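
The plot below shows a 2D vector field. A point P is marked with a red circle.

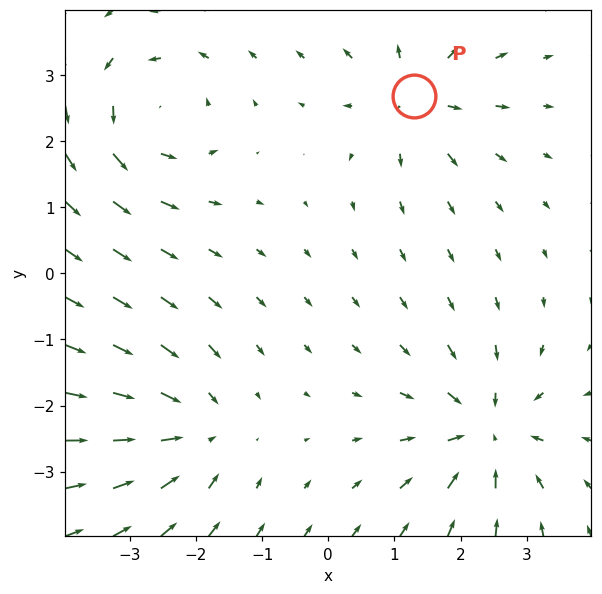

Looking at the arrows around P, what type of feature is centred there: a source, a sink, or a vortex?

source

At P (1.3, 2.7) the arrows spread outward. Divergence about +4, curl ≈0 — positive divergence with near-zero curl is a source.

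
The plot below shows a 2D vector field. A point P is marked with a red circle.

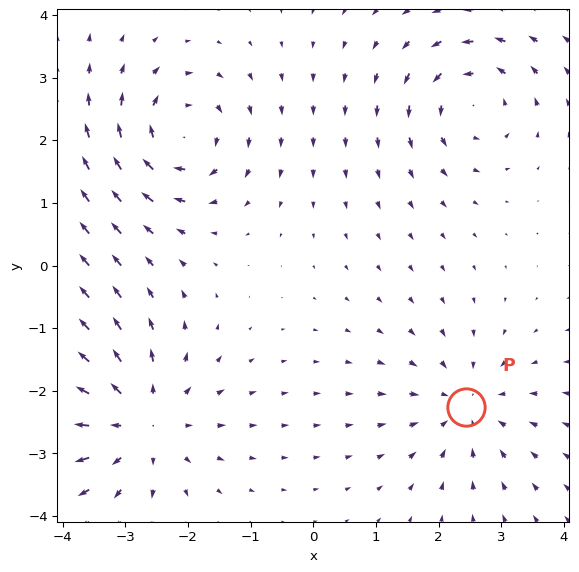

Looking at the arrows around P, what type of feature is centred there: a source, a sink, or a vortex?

At P (2.4, -2.3) the arrows converge inward. Divergence about -3, curl ≈0 — negative divergence with near-zero curl is a sink.

sink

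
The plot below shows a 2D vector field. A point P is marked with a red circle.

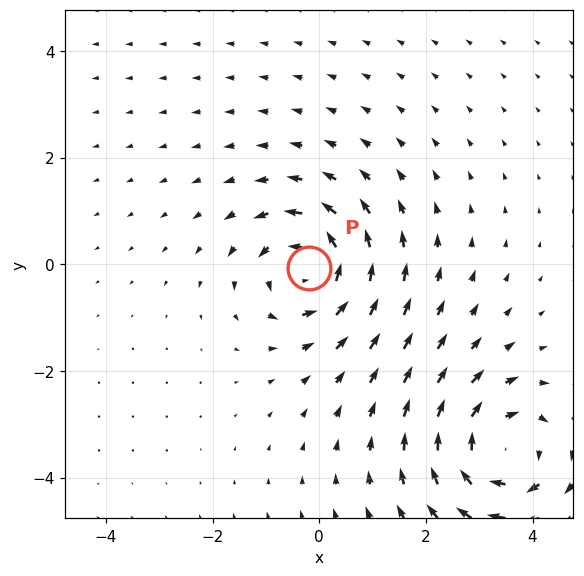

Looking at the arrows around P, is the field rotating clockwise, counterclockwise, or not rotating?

counterclockwise

Near P at (-0.2, -0.1) the arrows circulate counterclockwise. The curl (z-component) there is about +5; positive curl means counterclockwise rotation.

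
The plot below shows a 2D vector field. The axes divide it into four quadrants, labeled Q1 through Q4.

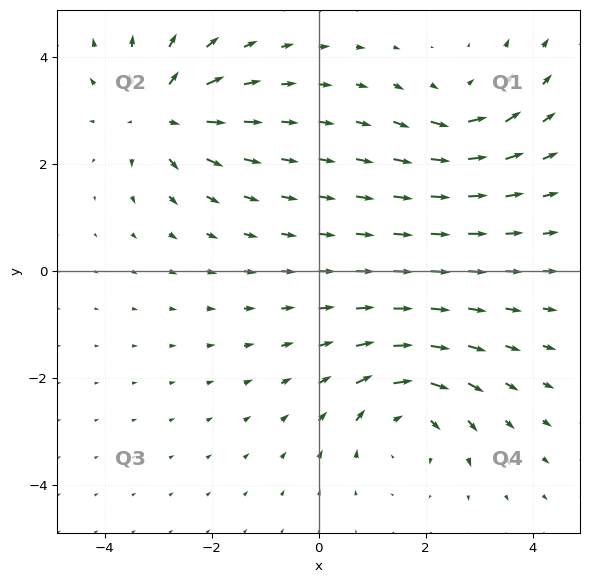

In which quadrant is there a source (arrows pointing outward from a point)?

The source sits at approximately (-2.9, 2.9), which lies in quadrant Q2. The divergence there is about +5, positive as expected for a source.

Q2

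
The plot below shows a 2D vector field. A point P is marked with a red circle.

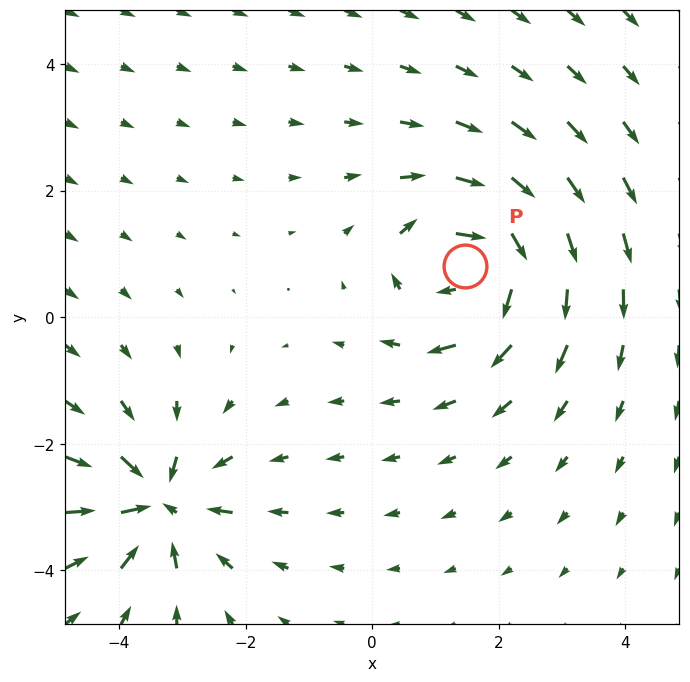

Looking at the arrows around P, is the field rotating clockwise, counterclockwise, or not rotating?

Near P at (1.5, 0.8) the arrows circulate clockwise. The curl (z-component) there is about -3; negative curl means clockwise rotation.

clockwise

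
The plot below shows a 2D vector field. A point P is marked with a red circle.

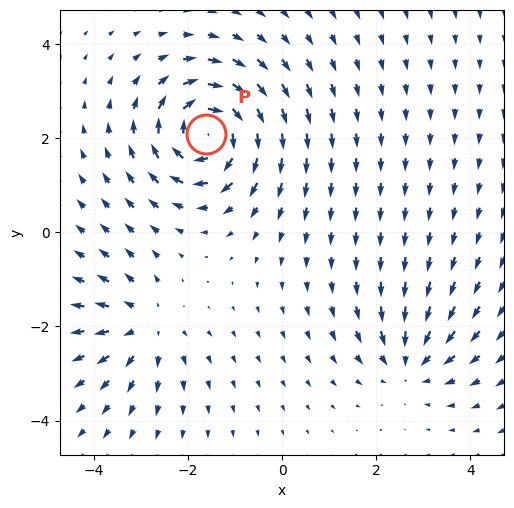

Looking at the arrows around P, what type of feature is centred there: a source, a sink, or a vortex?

At P (-1.6, 2.1) the arrows circulate clockwise. Divergence ≈0, curl about -6 — near-zero divergence with nonzero curl is a vortex.

vortex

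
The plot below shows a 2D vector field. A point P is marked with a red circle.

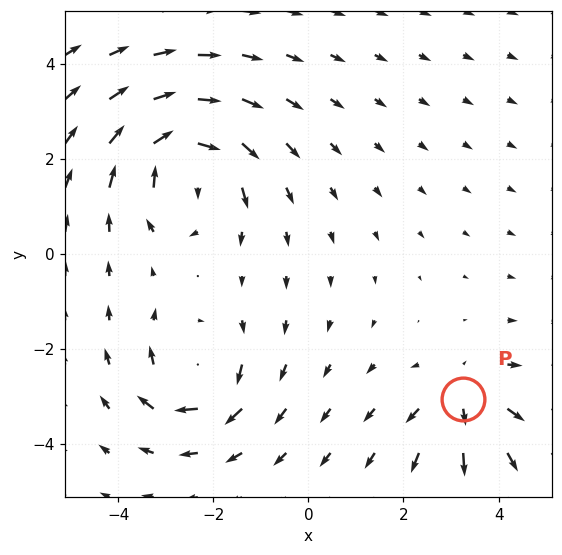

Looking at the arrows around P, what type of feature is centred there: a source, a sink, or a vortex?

source

At P (3.2, -3.0) the arrows spread outward. Divergence about +4, curl ≈0 — positive divergence with near-zero curl is a source.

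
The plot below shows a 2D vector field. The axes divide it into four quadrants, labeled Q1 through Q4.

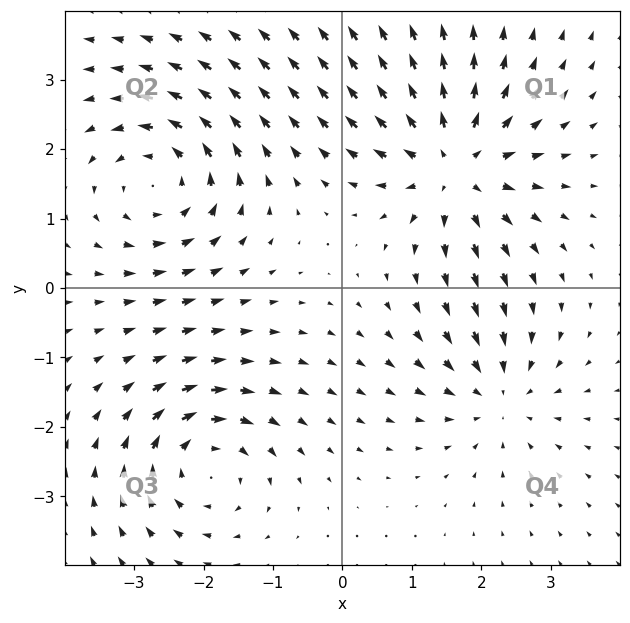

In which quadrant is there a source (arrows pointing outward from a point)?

Q1

The source sits at approximately (1.6, 1.8), which lies in quadrant Q1. The divergence there is about +6, positive as expected for a source.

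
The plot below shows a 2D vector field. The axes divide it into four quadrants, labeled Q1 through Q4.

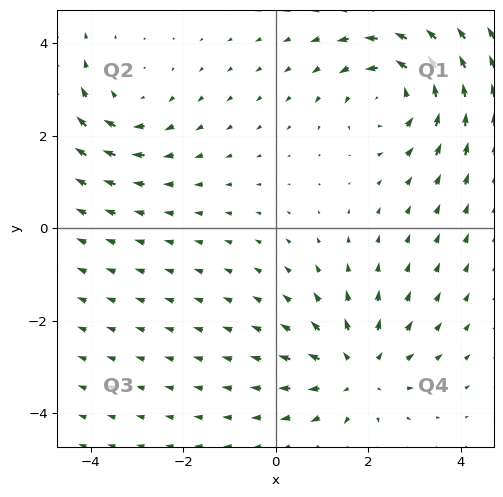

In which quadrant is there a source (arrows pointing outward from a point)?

The source sits at approximately (1.8, -3.1), which lies in quadrant Q4. The divergence there is about +4, positive as expected for a source.

Q4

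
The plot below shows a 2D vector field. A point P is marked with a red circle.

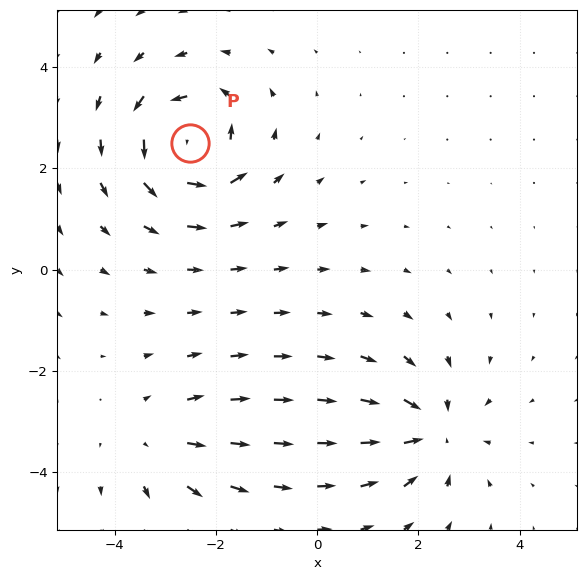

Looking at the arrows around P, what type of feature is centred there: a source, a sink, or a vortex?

vortex

At P (-2.5, 2.5) the arrows circulate counterclockwise. Divergence ≈0, curl about +6 — near-zero divergence with nonzero curl is a vortex.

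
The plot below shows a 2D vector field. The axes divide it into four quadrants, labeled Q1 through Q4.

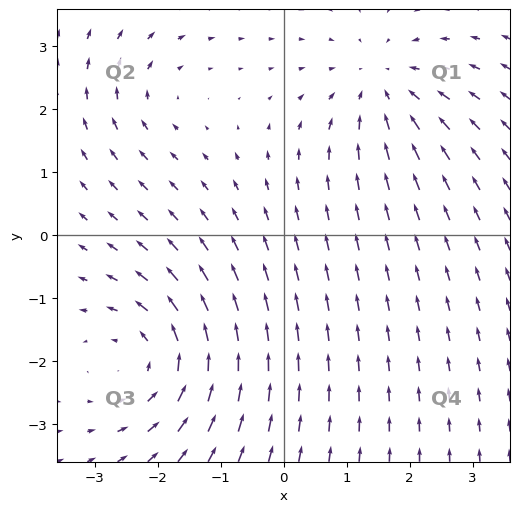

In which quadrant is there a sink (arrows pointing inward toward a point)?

The sink sits at approximately (1.6, 2.4), which lies in quadrant Q1. The divergence there is about -4, negative as expected for a sink.

Q1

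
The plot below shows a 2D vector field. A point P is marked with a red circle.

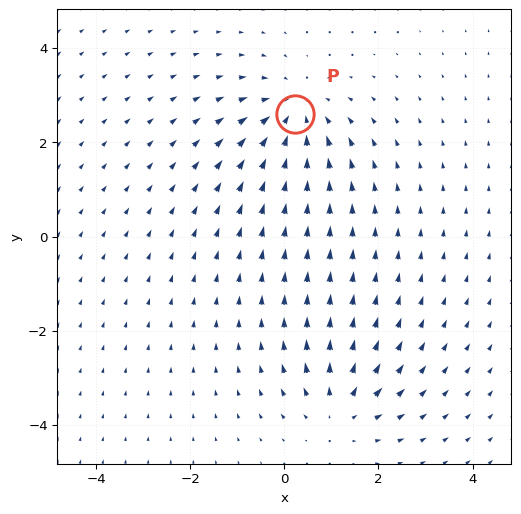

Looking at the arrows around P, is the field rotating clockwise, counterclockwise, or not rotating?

not rotating

Near P at (0.2, 2.6) the arrows show no circulation. The curl there is ≈0.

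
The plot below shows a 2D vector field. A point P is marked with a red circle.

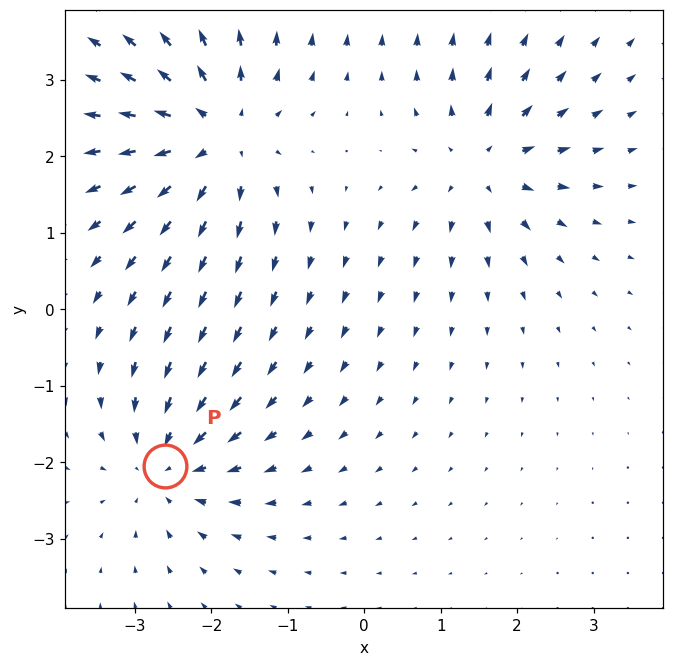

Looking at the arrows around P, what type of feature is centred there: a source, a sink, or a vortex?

At P (-2.6, -2.0) the arrows converge inward. Divergence about -4, curl ≈0 — negative divergence with near-zero curl is a sink.

sink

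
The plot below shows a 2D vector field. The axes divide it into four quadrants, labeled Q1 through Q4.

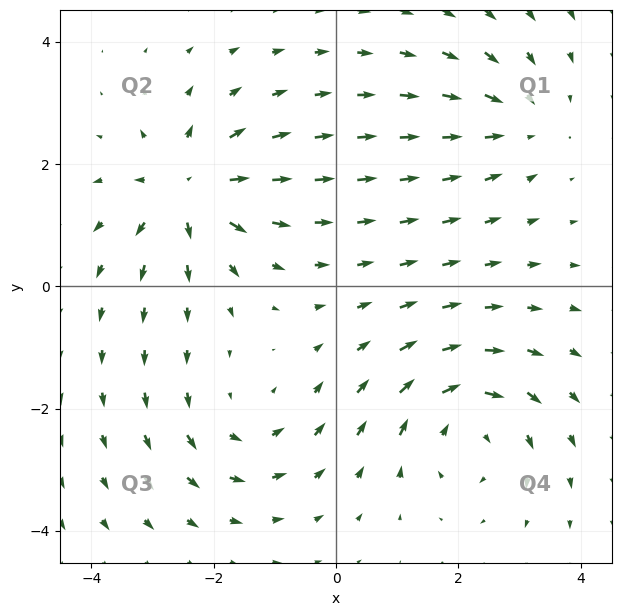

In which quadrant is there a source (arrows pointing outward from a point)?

Q2

The source sits at approximately (-2.4, 1.6), which lies in quadrant Q2. The divergence there is about +6, positive as expected for a source.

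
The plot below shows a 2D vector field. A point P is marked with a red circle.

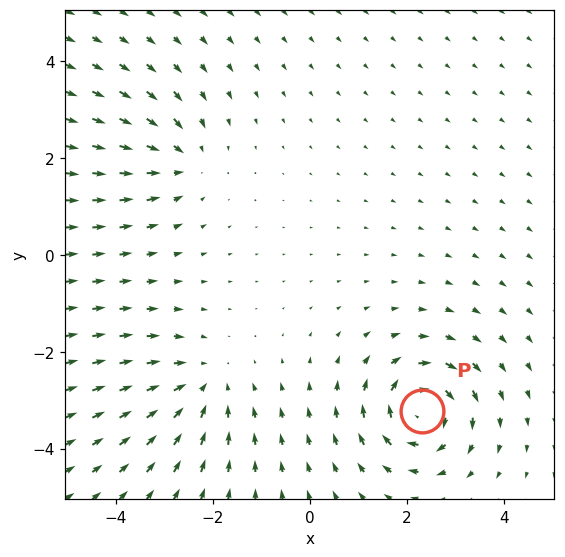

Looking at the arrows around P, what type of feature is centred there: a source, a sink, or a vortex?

At P (2.3, -3.2) the arrows circulate clockwise. Divergence ≈0, curl about -6 — near-zero divergence with nonzero curl is a vortex.

vortex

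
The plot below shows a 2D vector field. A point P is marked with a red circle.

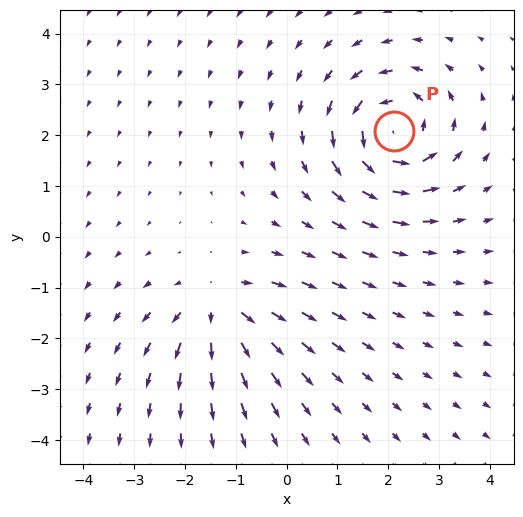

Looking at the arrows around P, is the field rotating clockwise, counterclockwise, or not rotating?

Near P at (2.1, 2.1) the arrows circulate counterclockwise. The curl (z-component) there is about +6; positive curl means counterclockwise rotation.

counterclockwise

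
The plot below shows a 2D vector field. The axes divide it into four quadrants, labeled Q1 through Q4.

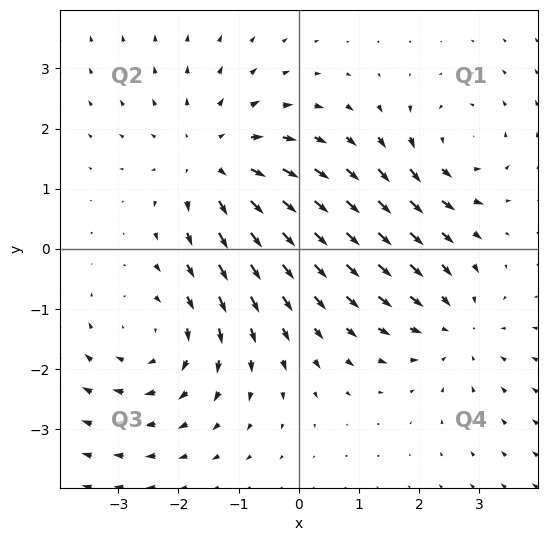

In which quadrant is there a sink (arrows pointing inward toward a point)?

Q4

The sink sits at approximately (2.6, -1.3), which lies in quadrant Q4. The divergence there is about -2, negative as expected for a sink.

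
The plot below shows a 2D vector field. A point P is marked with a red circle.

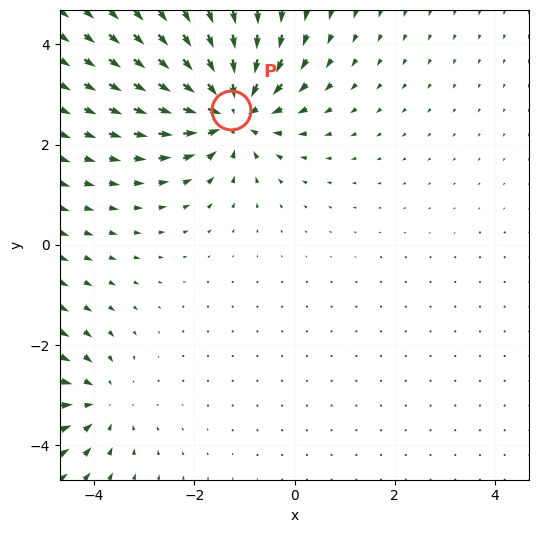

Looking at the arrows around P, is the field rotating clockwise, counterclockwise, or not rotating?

not rotating

Near P at (-1.3, 2.7) the arrows show no circulation. The curl there is ≈0.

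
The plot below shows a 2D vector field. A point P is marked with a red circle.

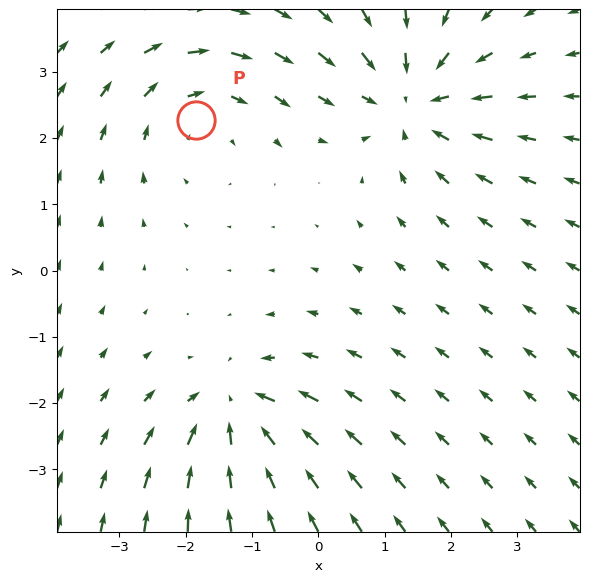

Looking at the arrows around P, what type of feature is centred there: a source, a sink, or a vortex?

vortex

At P (-1.8, 2.3) the arrows circulate clockwise. Divergence ≈0, curl about -3 — near-zero divergence with nonzero curl is a vortex.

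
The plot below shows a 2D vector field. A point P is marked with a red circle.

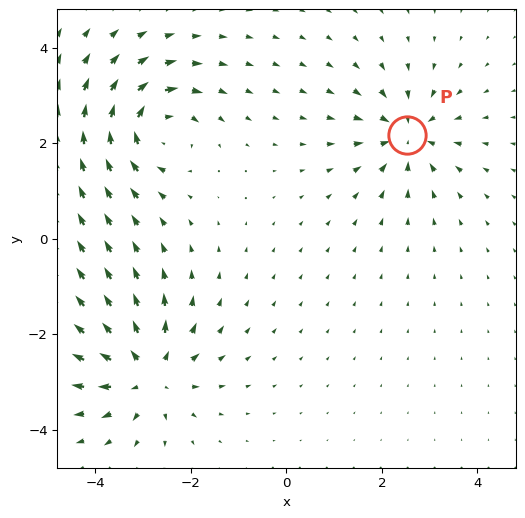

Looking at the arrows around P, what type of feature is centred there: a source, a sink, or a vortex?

At P (2.5, 2.2) the arrows converge inward. Divergence about -5, curl ≈0 — negative divergence with near-zero curl is a sink.

sink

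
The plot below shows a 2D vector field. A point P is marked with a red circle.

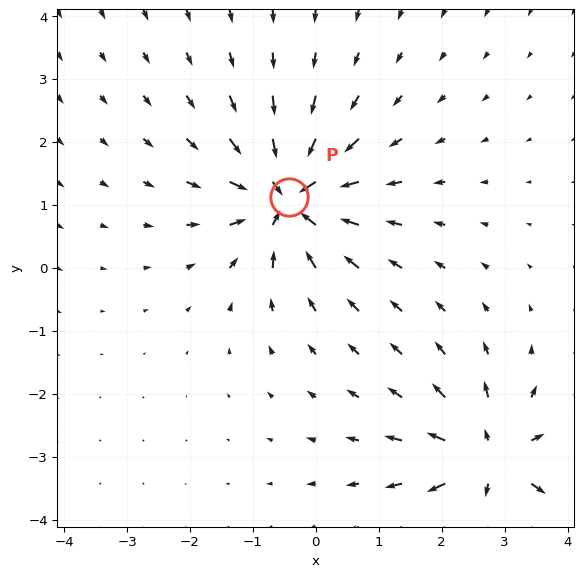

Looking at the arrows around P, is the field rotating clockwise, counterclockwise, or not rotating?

Near P at (-0.4, 1.1) the arrows show no circulation. The curl there is ≈0.

not rotating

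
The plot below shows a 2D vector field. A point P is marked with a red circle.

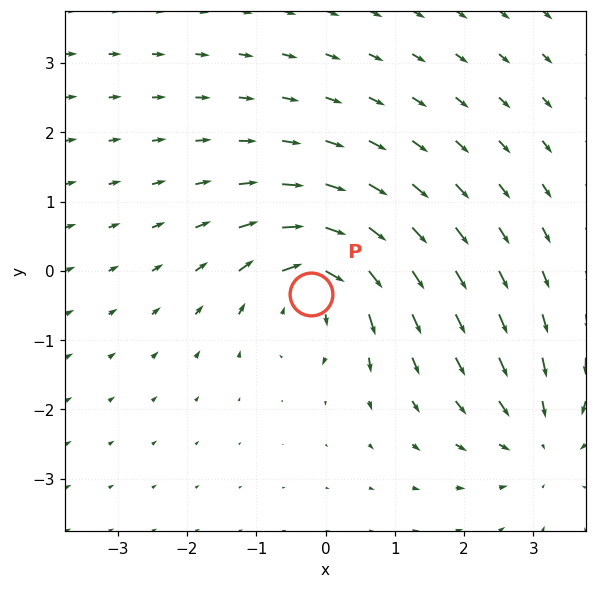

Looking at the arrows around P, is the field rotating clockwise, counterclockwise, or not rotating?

Near P at (-0.2, -0.3) the arrows circulate clockwise. The curl (z-component) there is about -5; negative curl means clockwise rotation.

clockwise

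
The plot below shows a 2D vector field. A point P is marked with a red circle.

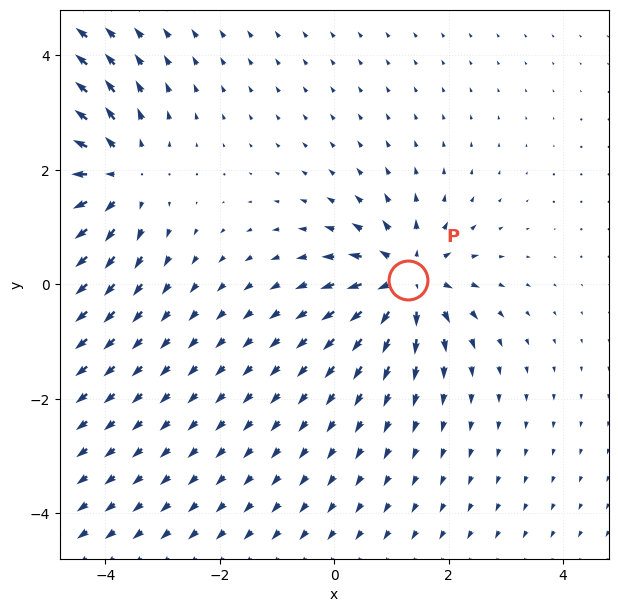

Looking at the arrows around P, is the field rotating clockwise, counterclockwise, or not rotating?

not rotating

Near P at (1.3, 0.1) the arrows show no circulation. The curl there is ≈0.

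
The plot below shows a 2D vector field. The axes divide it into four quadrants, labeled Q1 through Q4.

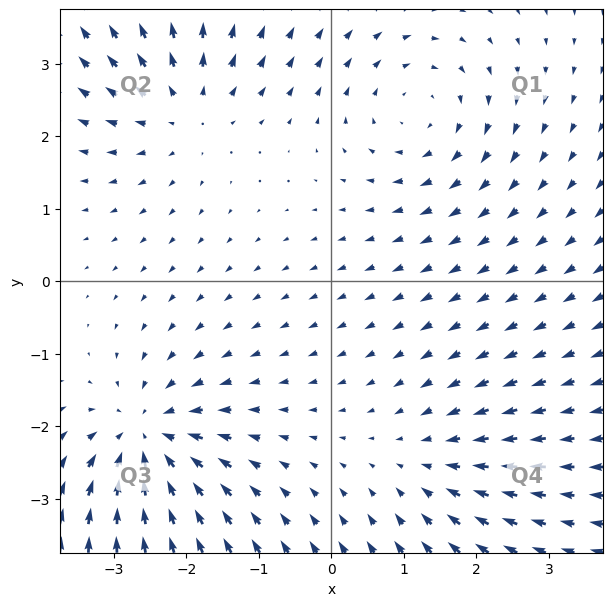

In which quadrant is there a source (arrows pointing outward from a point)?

The source sits at approximately (-2.0, 2.4), which lies in quadrant Q2. The divergence there is about +3, positive as expected for a source.

Q2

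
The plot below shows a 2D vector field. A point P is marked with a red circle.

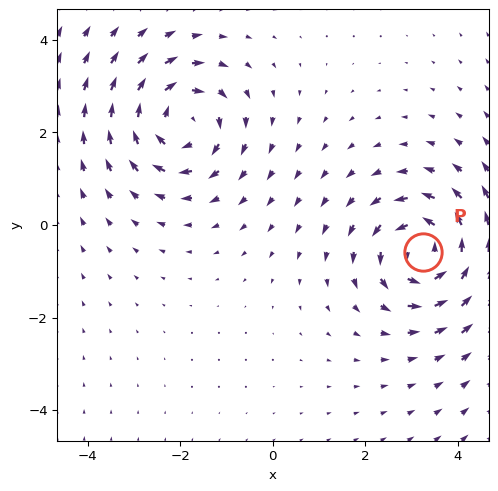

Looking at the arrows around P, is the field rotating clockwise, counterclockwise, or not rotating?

Near P at (3.3, -0.6) the arrows circulate counterclockwise. The curl (z-component) there is about +3; positive curl means counterclockwise rotation.

counterclockwise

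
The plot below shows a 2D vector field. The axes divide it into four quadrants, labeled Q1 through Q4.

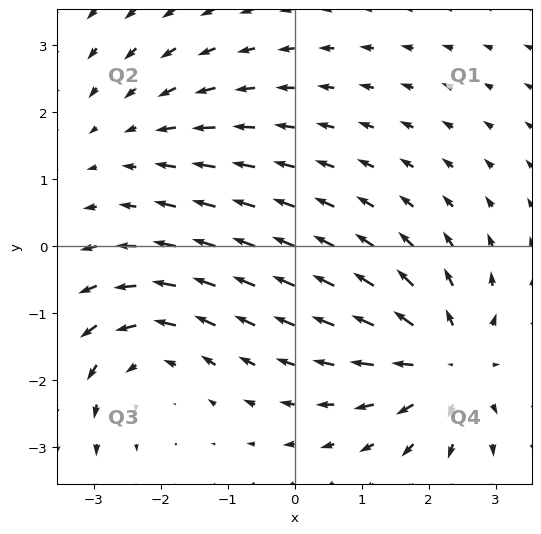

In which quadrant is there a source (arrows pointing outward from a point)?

The source sits at approximately (2.3, -1.7), which lies in quadrant Q4. The divergence there is about +5, positive as expected for a source.

Q4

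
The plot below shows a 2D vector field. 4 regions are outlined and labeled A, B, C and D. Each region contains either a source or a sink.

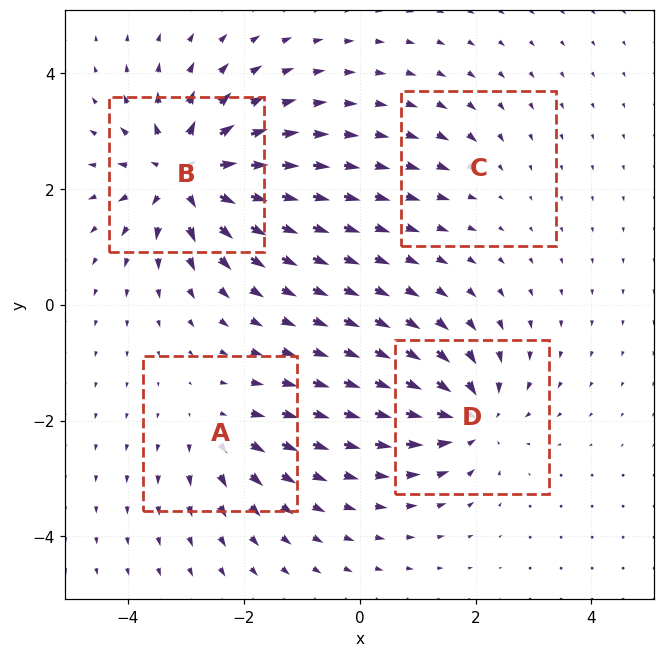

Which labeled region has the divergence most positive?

Divergence at each region's feature centre — A: about +4, B: about +8, C: about -2, D: about -6. Region B is most positive.

B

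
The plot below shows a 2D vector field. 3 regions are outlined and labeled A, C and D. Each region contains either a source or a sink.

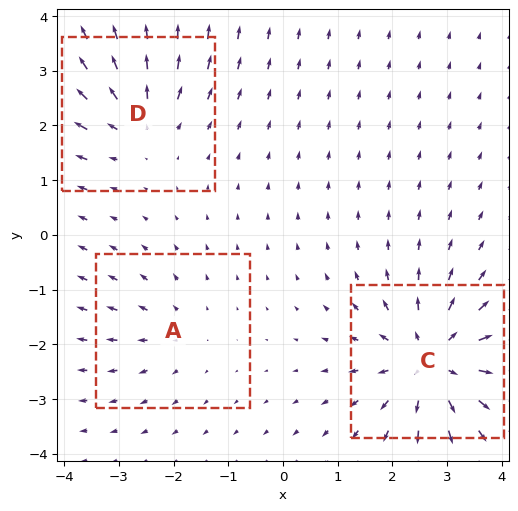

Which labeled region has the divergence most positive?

C

Divergence at each region's feature centre — A: about +2, C: about +5, D: about +3. Region C is most positive.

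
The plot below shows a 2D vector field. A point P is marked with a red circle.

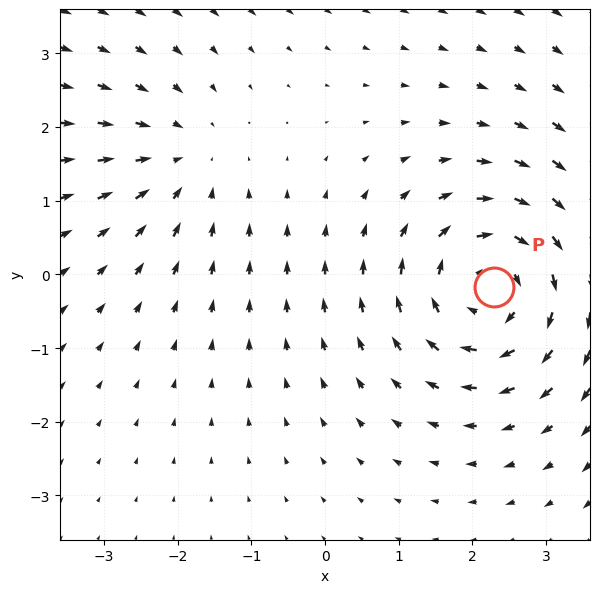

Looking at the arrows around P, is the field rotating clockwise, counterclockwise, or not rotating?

clockwise

Near P at (2.3, -0.2) the arrows circulate clockwise. The curl (z-component) there is about -5; negative curl means clockwise rotation.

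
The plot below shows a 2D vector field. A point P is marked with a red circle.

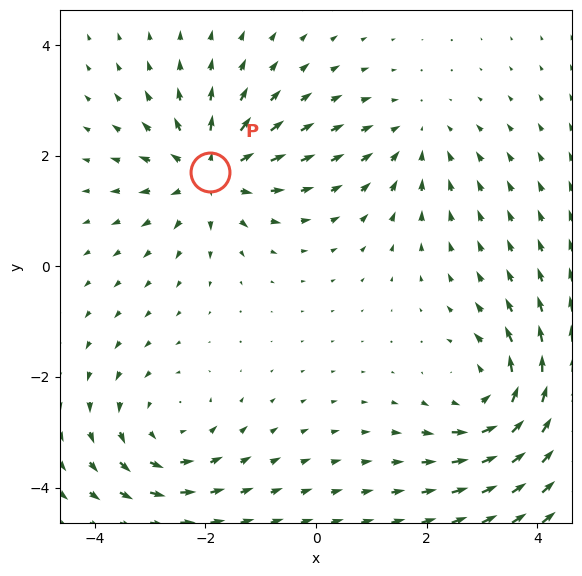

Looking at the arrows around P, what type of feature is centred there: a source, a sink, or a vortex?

source

At P (-1.9, 1.7) the arrows spread outward. Divergence about +5, curl ≈0 — positive divergence with near-zero curl is a source.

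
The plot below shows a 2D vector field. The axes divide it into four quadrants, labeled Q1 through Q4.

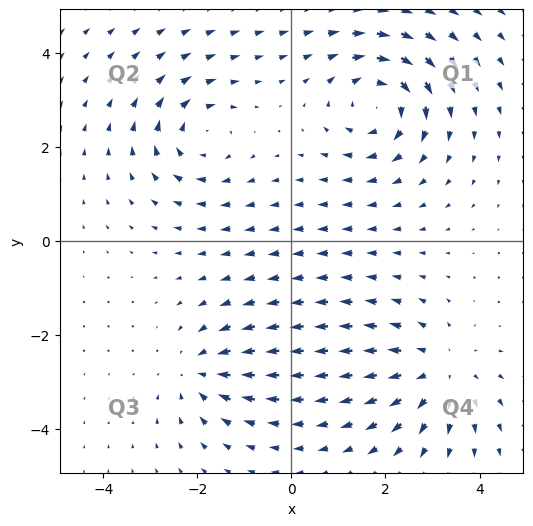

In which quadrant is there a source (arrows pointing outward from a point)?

Q4

The source sits at approximately (3.1, -2.8), which lies in quadrant Q4. The divergence there is about +3, positive as expected for a source.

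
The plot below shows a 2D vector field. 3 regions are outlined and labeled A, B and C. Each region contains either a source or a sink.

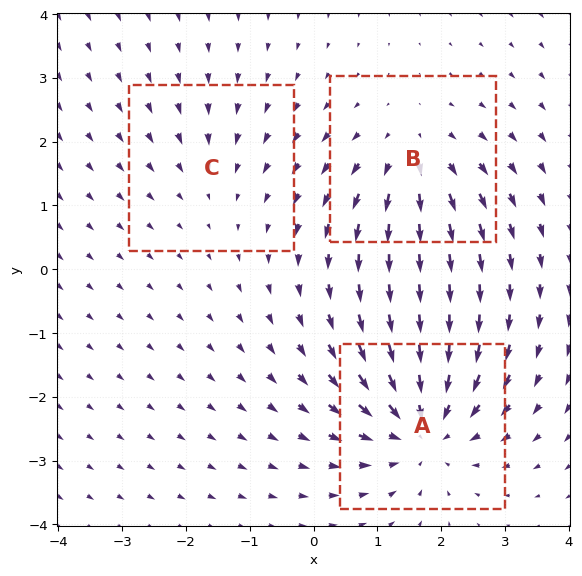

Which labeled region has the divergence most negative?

A

Divergence at each region's feature centre — A: about -5, B: about +3, C: about -2. Region A is most negative.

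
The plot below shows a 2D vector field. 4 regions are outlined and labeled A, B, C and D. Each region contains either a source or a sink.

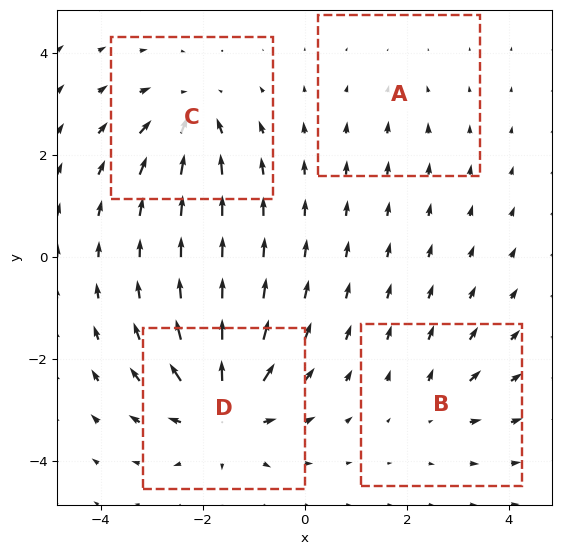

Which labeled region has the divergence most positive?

D

Divergence at each region's feature centre — A: about -2, B: about +3, C: about -6, D: about +8. Region D is most positive.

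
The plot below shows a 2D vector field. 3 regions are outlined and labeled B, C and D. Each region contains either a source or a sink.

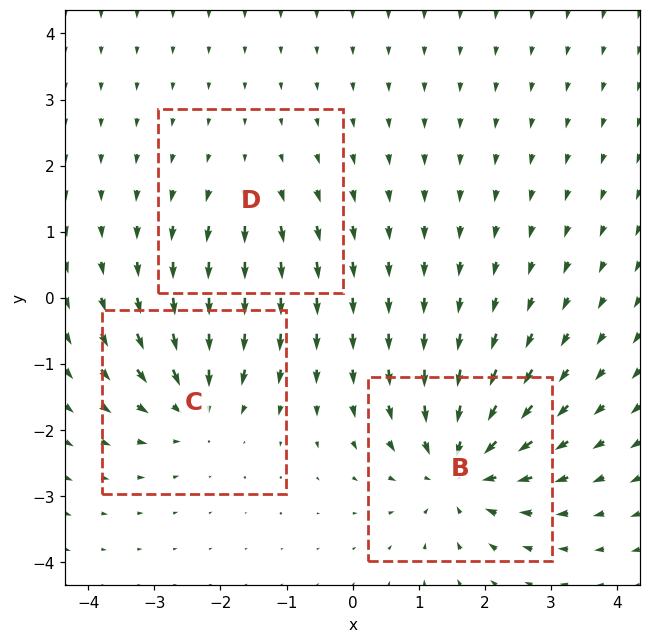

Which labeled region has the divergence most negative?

B

Divergence at each region's feature centre — B: about -5, C: about -4, D: about +2. Region B is most negative.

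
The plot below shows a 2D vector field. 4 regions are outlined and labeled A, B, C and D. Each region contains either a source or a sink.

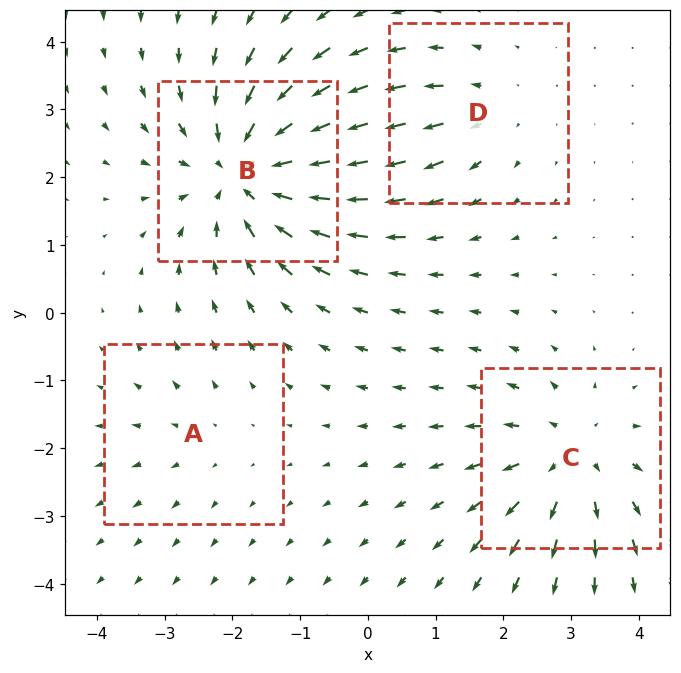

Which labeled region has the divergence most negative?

Divergence at each region's feature centre — A: about +2, B: about -7, C: about +4, D: about +3. Region B is most negative.

B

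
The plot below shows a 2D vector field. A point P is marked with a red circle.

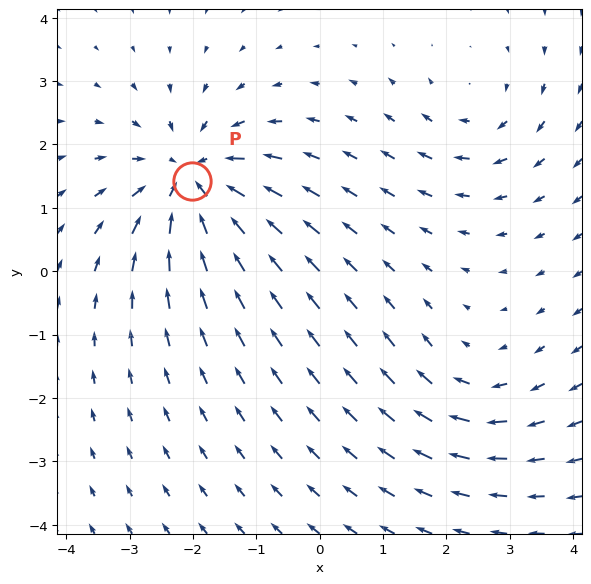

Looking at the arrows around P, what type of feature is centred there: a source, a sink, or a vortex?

At P (-2.0, 1.4) the arrows converge inward. Divergence about -5, curl ≈0 — negative divergence with near-zero curl is a sink.

sink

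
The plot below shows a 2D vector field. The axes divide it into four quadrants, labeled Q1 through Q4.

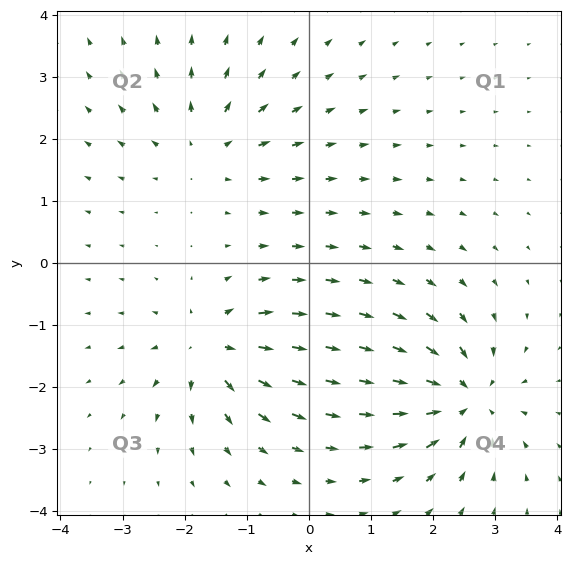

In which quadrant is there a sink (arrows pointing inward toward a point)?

Q4

The sink sits at approximately (2.5, -2.2), which lies in quadrant Q4. The divergence there is about -5, negative as expected for a sink.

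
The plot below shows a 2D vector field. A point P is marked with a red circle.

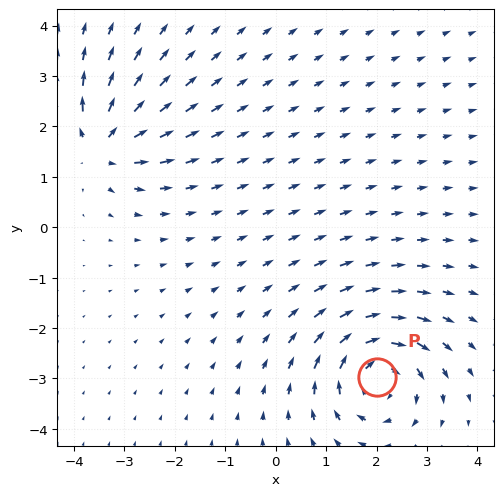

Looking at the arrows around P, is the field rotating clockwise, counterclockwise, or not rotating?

clockwise

Near P at (2.0, -3.0) the arrows circulate clockwise. The curl (z-component) there is about -5; negative curl means clockwise rotation.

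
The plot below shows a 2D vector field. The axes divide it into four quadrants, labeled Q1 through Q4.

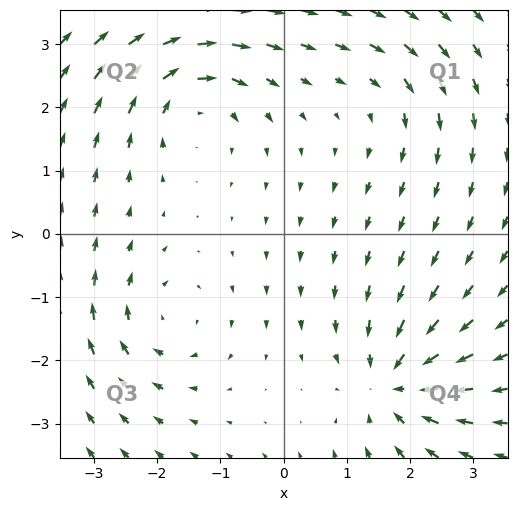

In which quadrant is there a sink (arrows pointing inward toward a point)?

Q4

The sink sits at approximately (1.8, -2.4), which lies in quadrant Q4. The divergence there is about -6, negative as expected for a sink.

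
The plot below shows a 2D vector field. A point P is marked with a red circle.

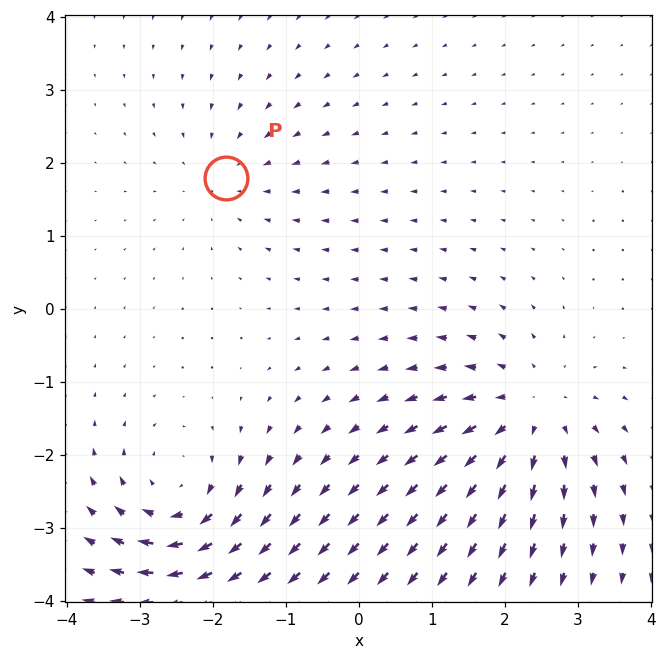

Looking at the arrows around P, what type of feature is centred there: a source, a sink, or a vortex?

At P (-1.8, 1.8) the arrows converge inward. Divergence about -3, curl ≈0 — negative divergence with near-zero curl is a sink.

sink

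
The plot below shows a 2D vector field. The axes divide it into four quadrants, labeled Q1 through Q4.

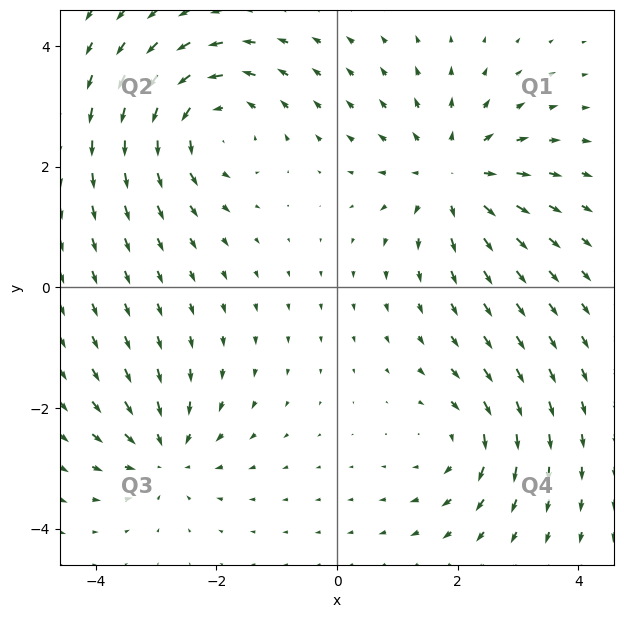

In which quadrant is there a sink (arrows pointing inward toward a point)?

Q3

The sink sits at approximately (-2.8, -2.8), which lies in quadrant Q3. The divergence there is about -4, negative as expected for a sink.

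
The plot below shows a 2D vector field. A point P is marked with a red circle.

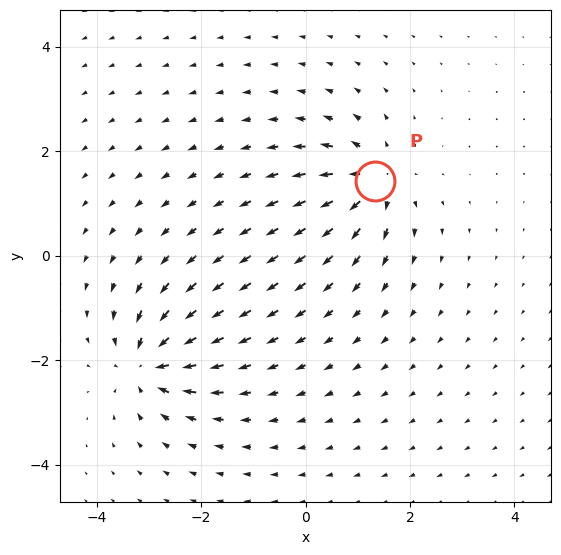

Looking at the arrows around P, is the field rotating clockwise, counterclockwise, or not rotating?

Near P at (1.3, 1.4) the arrows show no circulation. The curl there is ≈0.

not rotating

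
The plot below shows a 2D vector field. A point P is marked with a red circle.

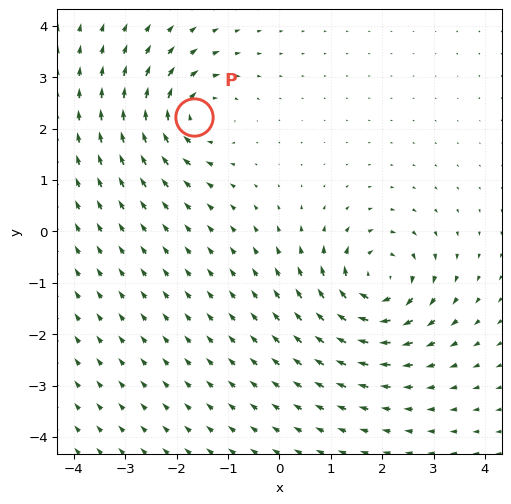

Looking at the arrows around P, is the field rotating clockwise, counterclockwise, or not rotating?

clockwise

Near P at (-1.7, 2.2) the arrows circulate clockwise. The curl (z-component) there is about -6; negative curl means clockwise rotation.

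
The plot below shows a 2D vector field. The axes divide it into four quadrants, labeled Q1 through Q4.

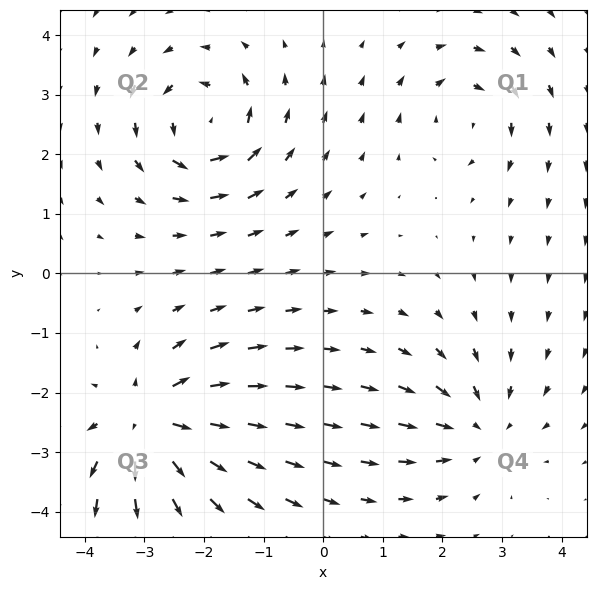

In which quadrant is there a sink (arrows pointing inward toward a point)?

The sink sits at approximately (2.6, -2.6), which lies in quadrant Q4. The divergence there is about -3, negative as expected for a sink.

Q4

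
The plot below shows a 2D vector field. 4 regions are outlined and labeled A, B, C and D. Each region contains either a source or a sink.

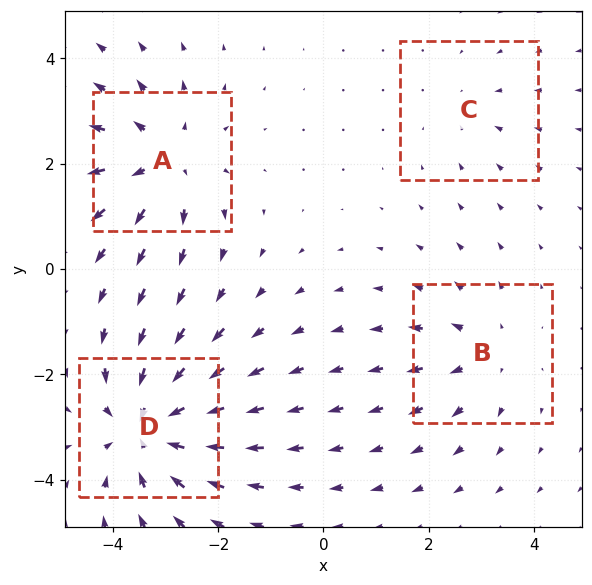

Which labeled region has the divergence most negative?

Divergence at each region's feature centre — A: about +5, B: about +3, C: about -2, D: about -6. Region D is most negative.

D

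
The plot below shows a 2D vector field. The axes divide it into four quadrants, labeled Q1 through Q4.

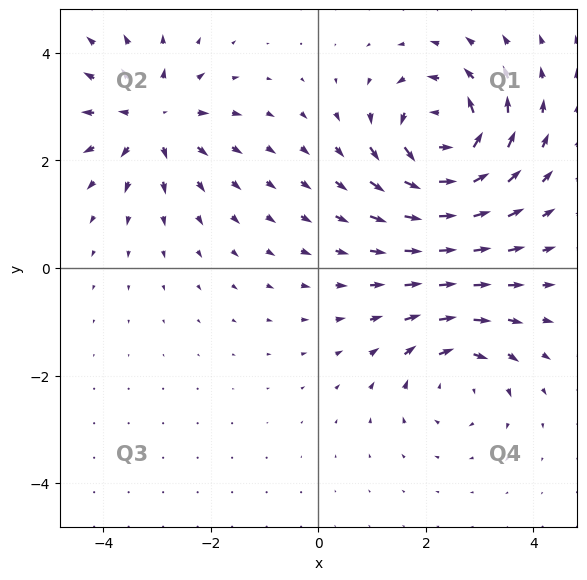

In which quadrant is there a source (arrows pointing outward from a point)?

Q2

The source sits at approximately (-3.1, 2.8), which lies in quadrant Q2. The divergence there is about +4, positive as expected for a source.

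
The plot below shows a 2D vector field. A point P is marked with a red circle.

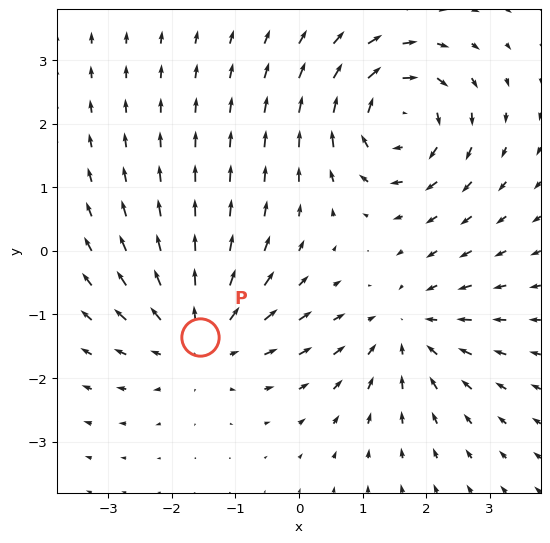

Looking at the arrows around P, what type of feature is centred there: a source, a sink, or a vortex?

source

At P (-1.6, -1.4) the arrows spread outward. Divergence about +4, curl ≈0 — positive divergence with near-zero curl is a source.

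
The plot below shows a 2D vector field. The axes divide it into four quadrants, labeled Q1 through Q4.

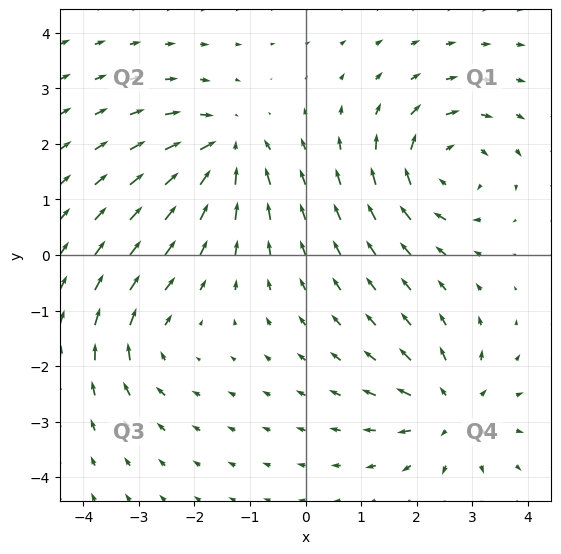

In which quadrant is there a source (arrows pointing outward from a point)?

The source sits at approximately (2.6, -2.8), which lies in quadrant Q4. The divergence there is about +5, positive as expected for a source.

Q4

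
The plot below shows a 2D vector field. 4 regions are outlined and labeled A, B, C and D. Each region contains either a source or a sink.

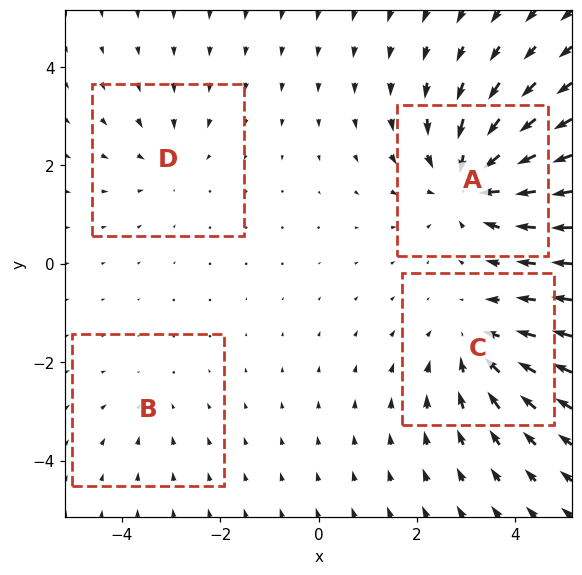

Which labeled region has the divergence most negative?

Divergence at each region's feature centre — A: about -6, B: about -2, C: about -5, D: about -3. Region A is most negative.

A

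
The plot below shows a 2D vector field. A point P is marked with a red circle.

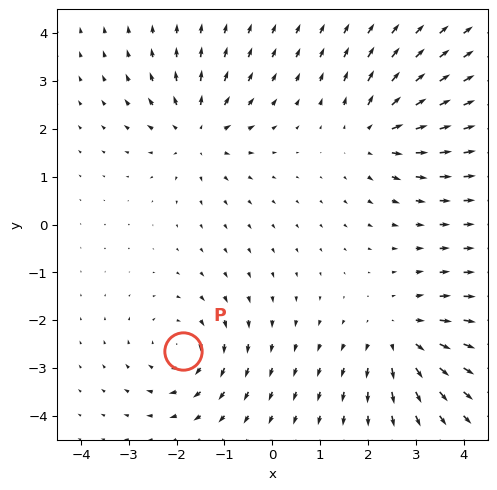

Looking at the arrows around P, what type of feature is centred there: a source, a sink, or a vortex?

At P (-1.9, -2.6) the arrows circulate clockwise. Divergence ≈0, curl about -4 — near-zero divergence with nonzero curl is a vortex.

vortex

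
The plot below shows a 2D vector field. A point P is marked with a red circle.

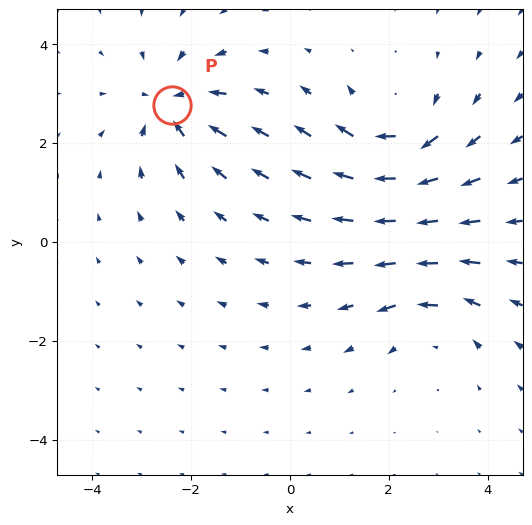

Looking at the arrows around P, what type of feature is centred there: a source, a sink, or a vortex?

At P (-2.4, 2.8) the arrows converge inward. Divergence about -5, curl ≈0 — negative divergence with near-zero curl is a sink.

sink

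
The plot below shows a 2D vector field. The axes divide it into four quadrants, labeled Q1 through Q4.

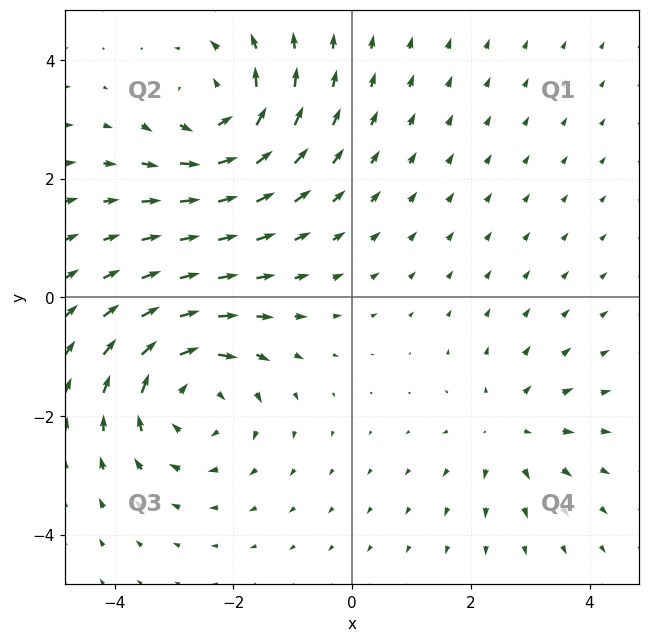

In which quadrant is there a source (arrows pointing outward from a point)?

Q4

The source sits at approximately (2.7, -2.2), which lies in quadrant Q4. The divergence there is about +3, positive as expected for a source.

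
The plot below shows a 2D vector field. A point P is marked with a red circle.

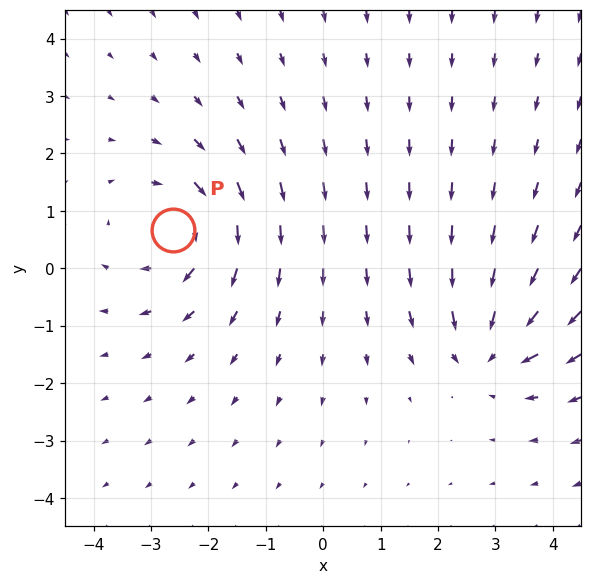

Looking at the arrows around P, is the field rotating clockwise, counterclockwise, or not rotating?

clockwise

Near P at (-2.6, 0.7) the arrows circulate clockwise. The curl (z-component) there is about -4; negative curl means clockwise rotation.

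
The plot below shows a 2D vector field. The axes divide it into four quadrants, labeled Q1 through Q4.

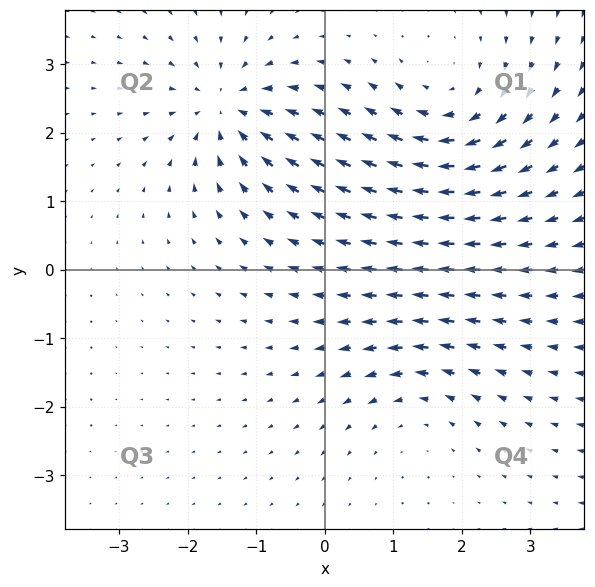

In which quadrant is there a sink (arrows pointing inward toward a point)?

The sink sits at approximately (-1.4, 2.4), which lies in quadrant Q2. The divergence there is about -6, negative as expected for a sink.

Q2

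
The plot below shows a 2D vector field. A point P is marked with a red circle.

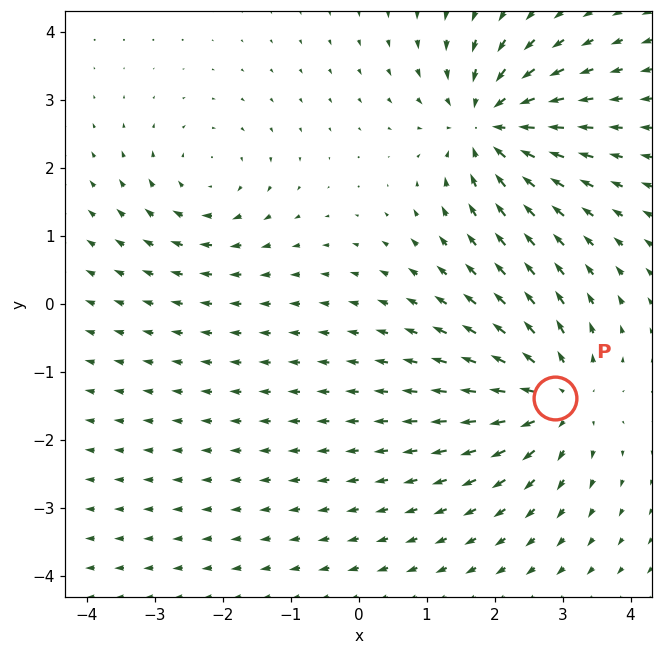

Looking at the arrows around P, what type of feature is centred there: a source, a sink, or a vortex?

source

At P (2.9, -1.4) the arrows spread outward. Divergence about +5, curl ≈0 — positive divergence with near-zero curl is a source.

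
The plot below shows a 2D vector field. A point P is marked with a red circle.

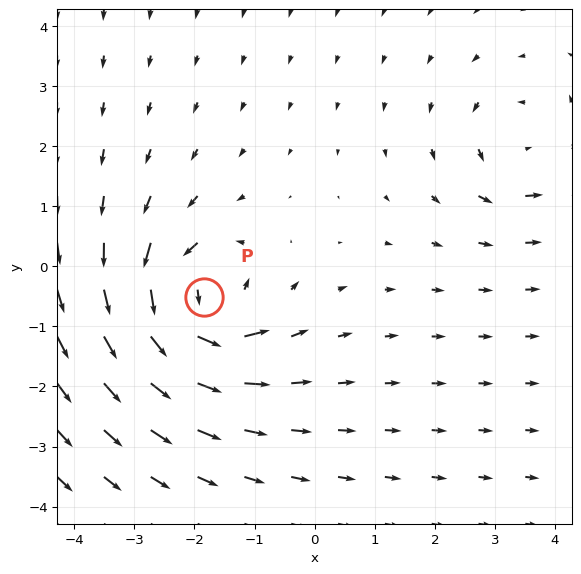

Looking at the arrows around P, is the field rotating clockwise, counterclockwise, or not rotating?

Near P at (-1.8, -0.5) the arrows circulate counterclockwise. The curl (z-component) there is about +7; positive curl means counterclockwise rotation.

counterclockwise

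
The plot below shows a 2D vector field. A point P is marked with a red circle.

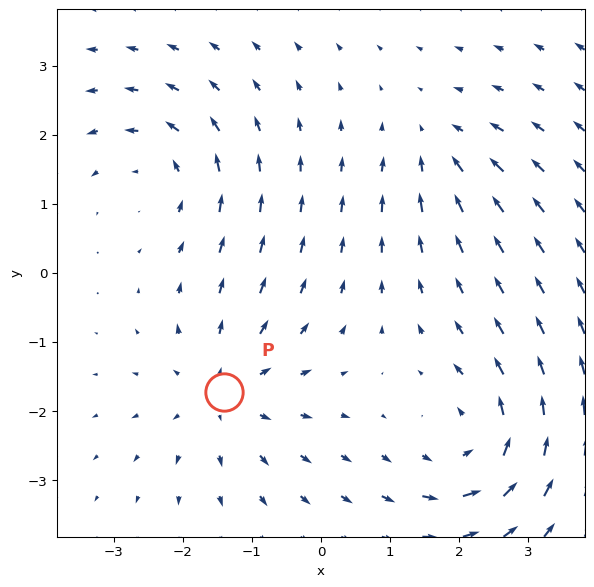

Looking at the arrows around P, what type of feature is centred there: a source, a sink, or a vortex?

At P (-1.4, -1.7) the arrows spread outward. Divergence about +4, curl ≈0 — positive divergence with near-zero curl is a source.

source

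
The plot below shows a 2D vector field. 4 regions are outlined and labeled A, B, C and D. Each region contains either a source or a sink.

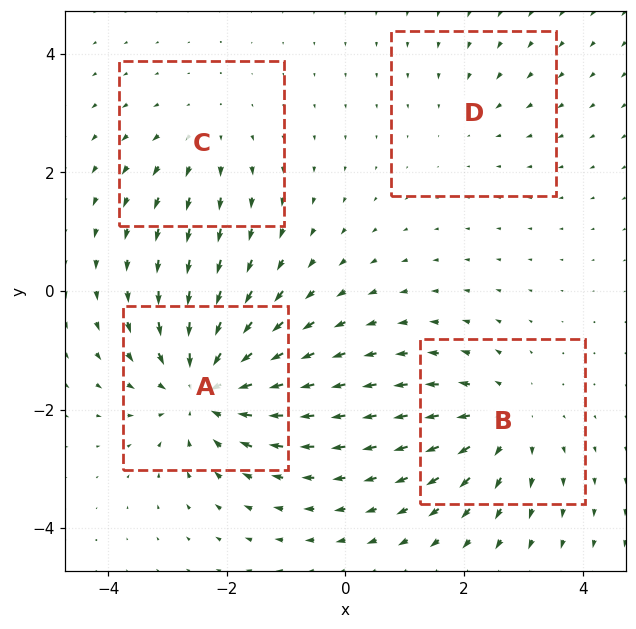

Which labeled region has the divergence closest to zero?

Divergence at each region's feature centre — A: about -7, B: about +4, C: about +3, D: about -2. Region D is closest to zero.

D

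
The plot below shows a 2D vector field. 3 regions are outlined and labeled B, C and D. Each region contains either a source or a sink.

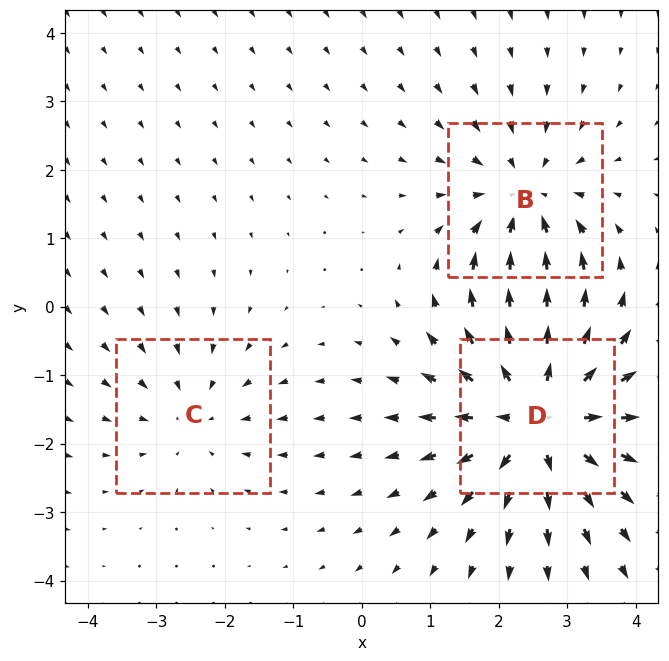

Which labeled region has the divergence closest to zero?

C

Divergence at each region's feature centre — B: about -3, C: about -2, D: about +5. Region C is closest to zero.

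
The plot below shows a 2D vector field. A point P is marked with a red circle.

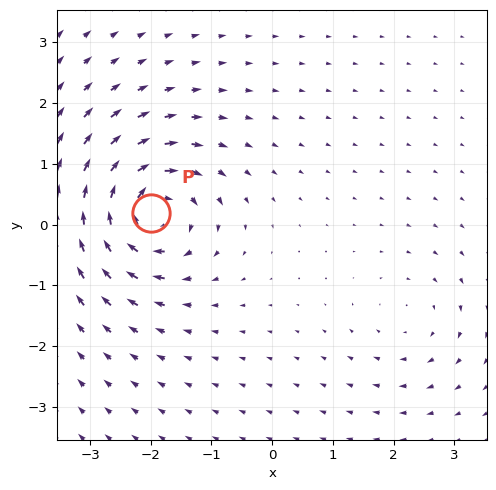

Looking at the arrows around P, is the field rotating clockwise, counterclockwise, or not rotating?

Near P at (-2.0, 0.2) the arrows circulate clockwise. The curl (z-component) there is about -7; negative curl means clockwise rotation.

clockwise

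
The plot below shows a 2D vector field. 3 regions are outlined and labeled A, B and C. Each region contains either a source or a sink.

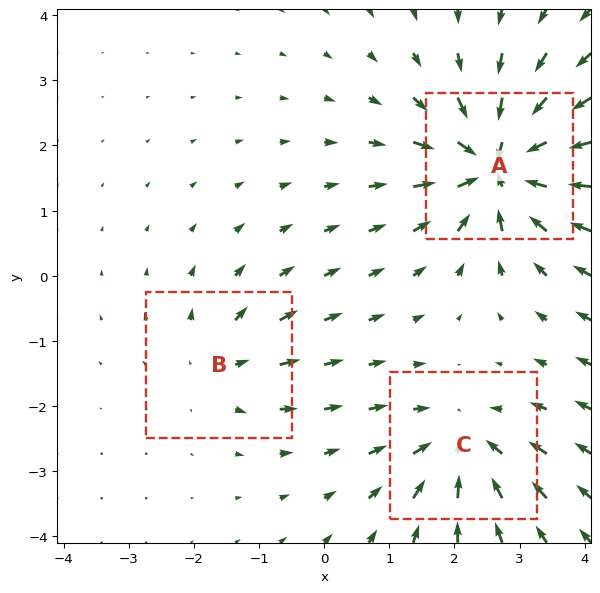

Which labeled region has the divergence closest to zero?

B

Divergence at each region's feature centre — A: about -6, B: about +3, C: about -4. Region B is closest to zero.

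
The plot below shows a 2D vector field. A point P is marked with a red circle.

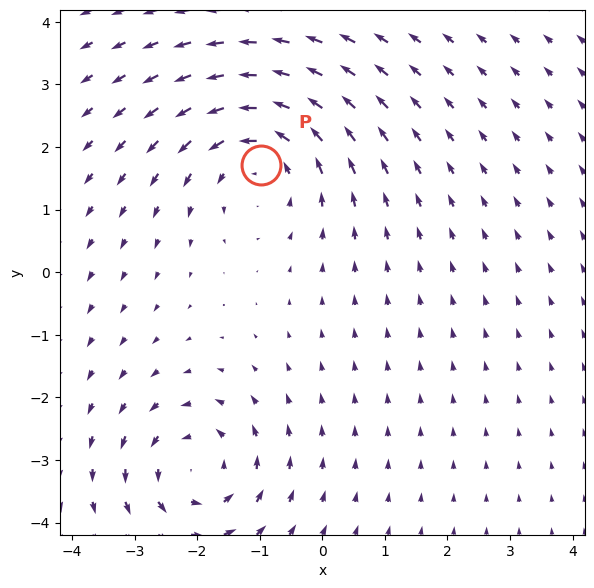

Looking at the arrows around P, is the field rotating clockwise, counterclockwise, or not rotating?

Near P at (-1.0, 1.7) the arrows circulate counterclockwise. The curl (z-component) there is about +3; positive curl means counterclockwise rotation.

counterclockwise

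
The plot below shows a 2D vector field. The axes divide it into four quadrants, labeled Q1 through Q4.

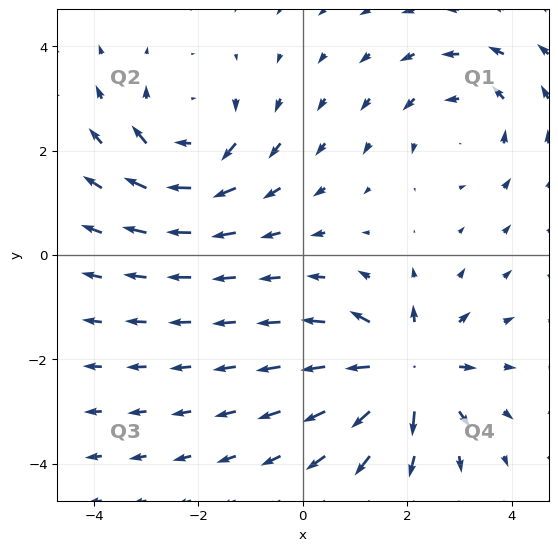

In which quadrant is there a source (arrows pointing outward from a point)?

The source sits at approximately (2.0, -2.2), which lies in quadrant Q4. The divergence there is about +7, positive as expected for a source.

Q4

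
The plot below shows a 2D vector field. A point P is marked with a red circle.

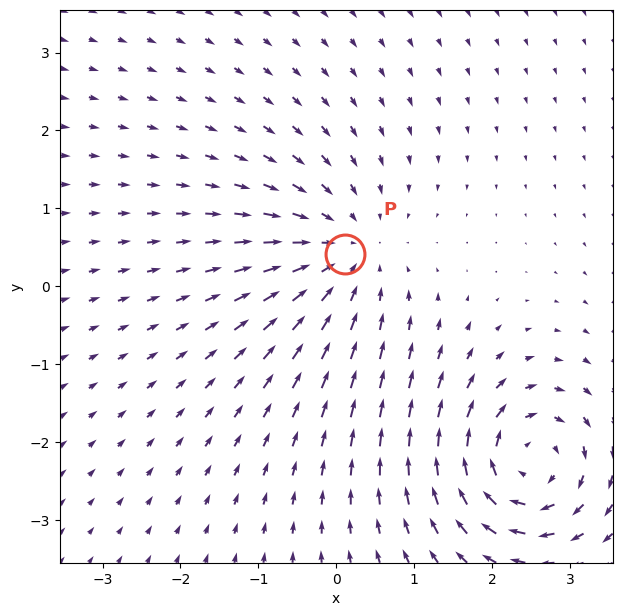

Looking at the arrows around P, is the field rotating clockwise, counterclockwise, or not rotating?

Near P at (0.1, 0.4) the arrows show no circulation. The curl there is ≈0.

not rotating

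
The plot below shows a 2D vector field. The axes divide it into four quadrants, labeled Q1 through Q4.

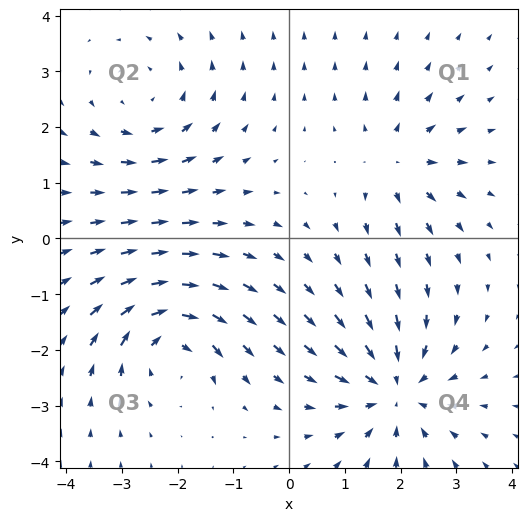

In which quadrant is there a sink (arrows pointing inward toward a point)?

The sink sits at approximately (1.9, -2.7), which lies in quadrant Q4. The divergence there is about -5, negative as expected for a sink.

Q4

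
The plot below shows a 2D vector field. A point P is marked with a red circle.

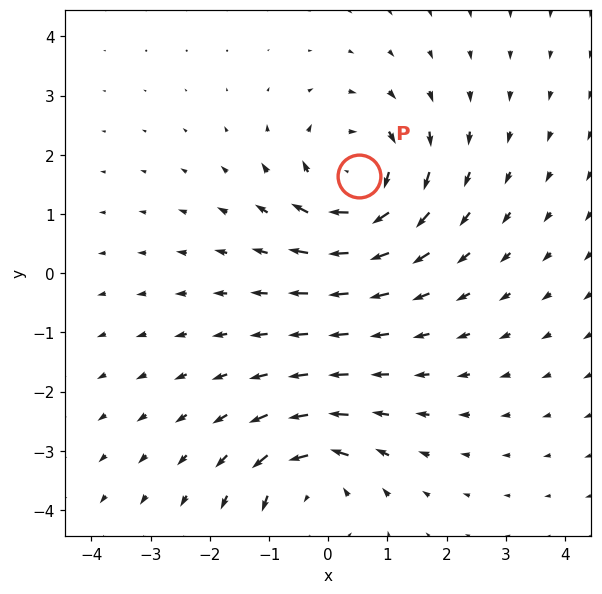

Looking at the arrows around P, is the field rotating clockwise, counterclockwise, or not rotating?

Near P at (0.5, 1.6) the arrows circulate clockwise. The curl (z-component) there is about -5; negative curl means clockwise rotation.

clockwise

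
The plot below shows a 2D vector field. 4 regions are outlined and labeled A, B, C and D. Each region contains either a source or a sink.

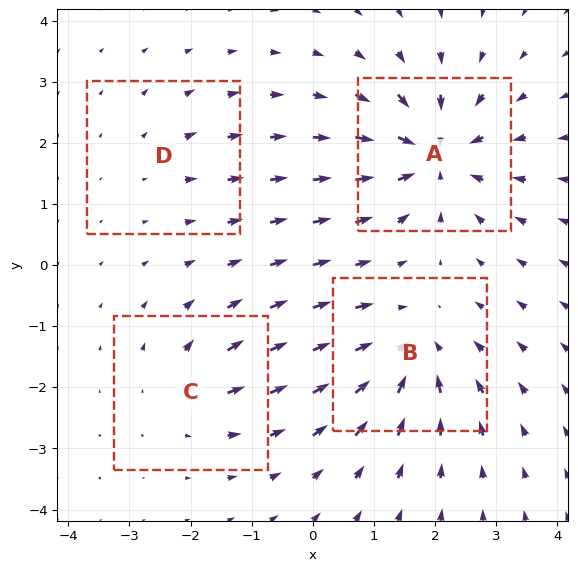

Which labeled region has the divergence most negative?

A

Divergence at each region's feature centre — A: about -8, B: about -6, C: about +4, D: about +2. Region A is most negative.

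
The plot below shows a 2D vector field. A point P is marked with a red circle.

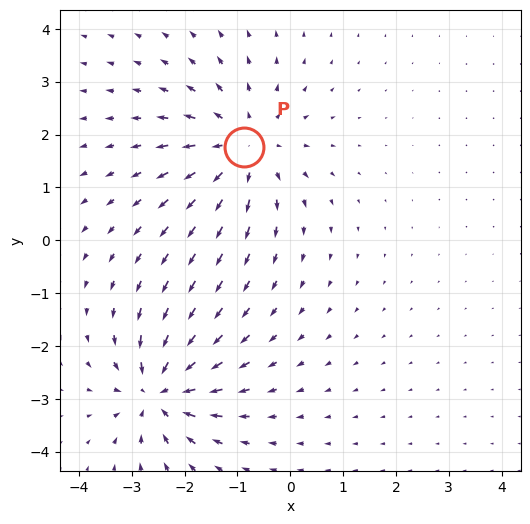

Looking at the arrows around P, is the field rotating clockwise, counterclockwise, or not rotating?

not rotating

Near P at (-0.9, 1.8) the arrows show no circulation. The curl there is ≈0.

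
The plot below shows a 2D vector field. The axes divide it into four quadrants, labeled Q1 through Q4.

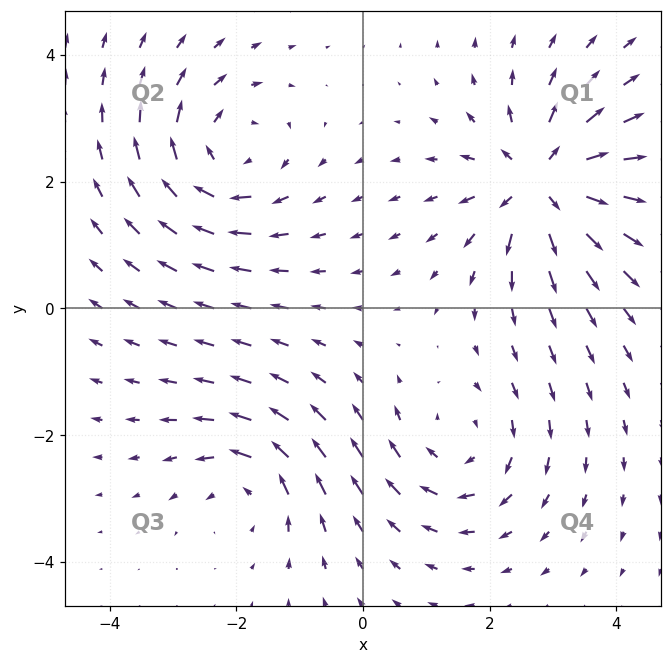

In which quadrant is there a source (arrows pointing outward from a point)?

Q1

The source sits at approximately (2.8, 2.0), which lies in quadrant Q1. The divergence there is about +6, positive as expected for a source.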